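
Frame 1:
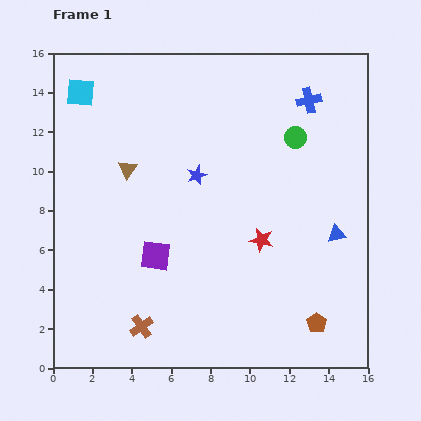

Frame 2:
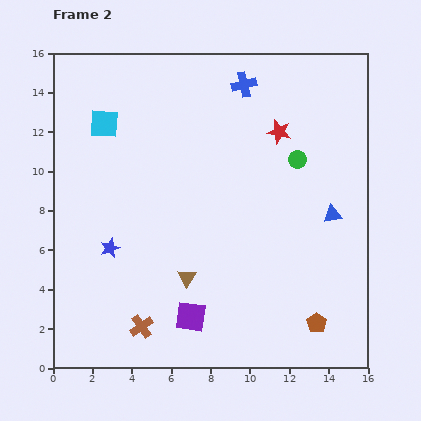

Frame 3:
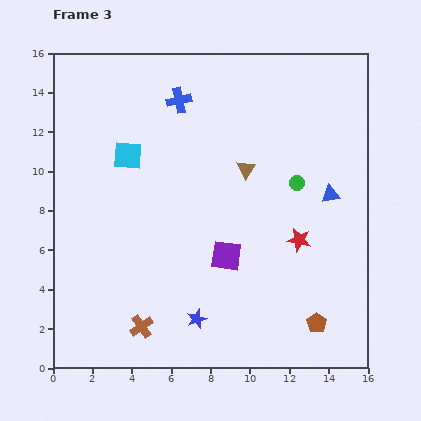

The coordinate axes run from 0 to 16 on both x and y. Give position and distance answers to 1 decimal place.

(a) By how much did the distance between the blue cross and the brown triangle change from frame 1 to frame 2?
+0.4

Distance in frame 1: 9.8. Distance in frame 2: 10.2.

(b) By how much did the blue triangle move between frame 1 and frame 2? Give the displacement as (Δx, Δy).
(-0.2, 1.0)

The blue triangle was at (14.4, 6.8) in frame 1 and (14.2, 7.8) in frame 2.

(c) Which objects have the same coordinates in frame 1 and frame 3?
the brown cross, the brown pentagon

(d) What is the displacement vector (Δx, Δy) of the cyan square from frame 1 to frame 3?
(2.4, -3.2)

The cyan square was at (1.4, 14.0) in frame 1 and (3.8, 10.8) in frame 3.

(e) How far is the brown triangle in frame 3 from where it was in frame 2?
6.3

The brown triangle moved from (6.8, 4.6) to (9.8, 10.1), a distance of √(3.0² + 5.5²) ≈ 6.3.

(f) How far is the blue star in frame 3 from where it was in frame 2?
5.7

The blue star moved from (2.9, 6.1) to (7.3, 2.5), a distance of √(4.4² + 3.6²) ≈ 5.7.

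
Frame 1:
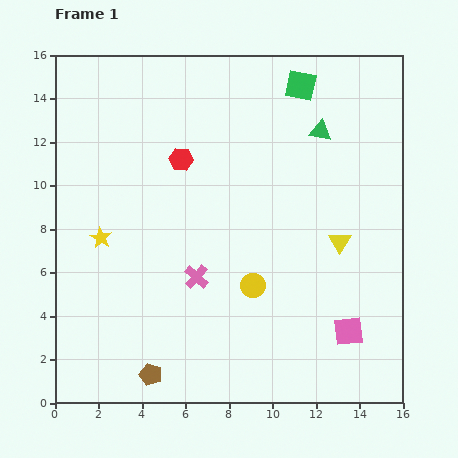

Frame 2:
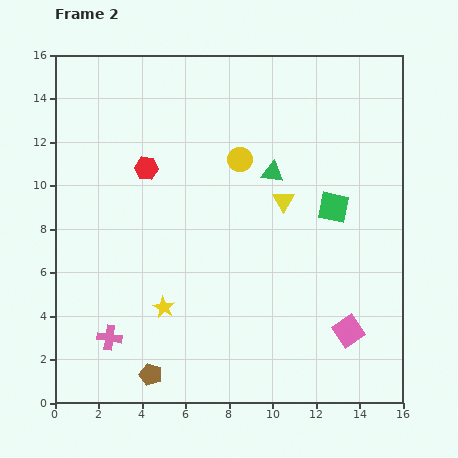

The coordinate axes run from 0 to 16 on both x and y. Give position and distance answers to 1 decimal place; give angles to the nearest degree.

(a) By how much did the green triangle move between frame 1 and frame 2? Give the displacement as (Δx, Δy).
(-2.2, -1.9)

The green triangle was at (12.2, 12.5) in frame 1 and (10.0, 10.6) in frame 2.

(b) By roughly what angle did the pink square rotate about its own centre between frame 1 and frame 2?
28° counter-clockwise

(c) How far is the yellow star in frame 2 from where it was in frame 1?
4.3

The yellow star moved from (2.1, 7.6) to (5.0, 4.4), a distance of √(2.9² + 3.2²) ≈ 4.3.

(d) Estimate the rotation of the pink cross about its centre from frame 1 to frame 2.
34° counter-clockwise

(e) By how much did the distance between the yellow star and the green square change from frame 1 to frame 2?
-2.5

Distance in frame 1: 11.6. Distance in frame 2: 9.1.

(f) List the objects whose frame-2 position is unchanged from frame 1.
the brown pentagon, the pink square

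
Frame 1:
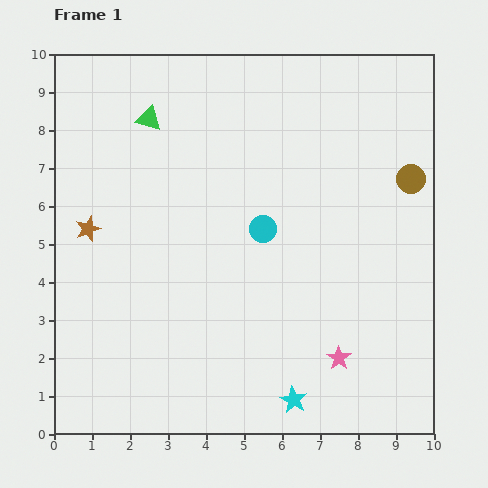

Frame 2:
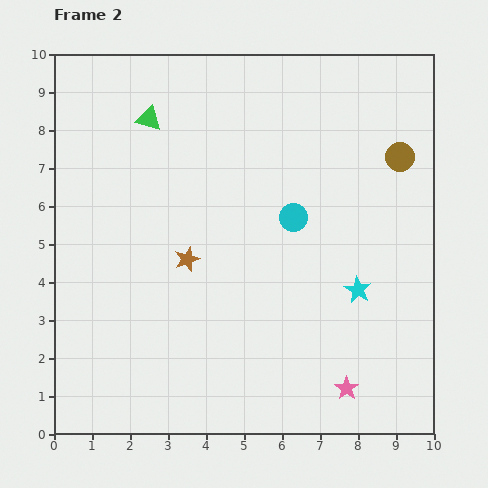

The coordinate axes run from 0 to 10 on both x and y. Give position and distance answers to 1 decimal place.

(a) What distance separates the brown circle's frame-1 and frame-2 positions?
0.7

The brown circle moved from (9.4, 6.7) to (9.1, 7.3), a distance of √(0.3² + 0.6²) ≈ 0.7.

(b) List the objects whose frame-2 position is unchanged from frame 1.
the green triangle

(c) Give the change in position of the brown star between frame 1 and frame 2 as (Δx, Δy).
(2.6, -0.8)

The brown star was at (0.9, 5.4) in frame 1 and (3.5, 4.6) in frame 2.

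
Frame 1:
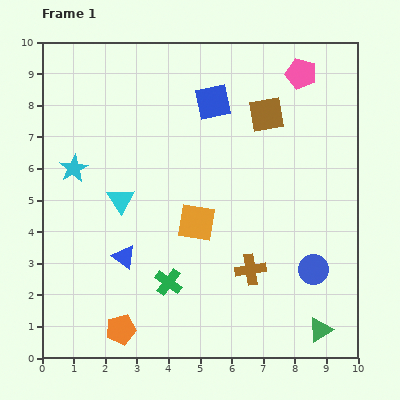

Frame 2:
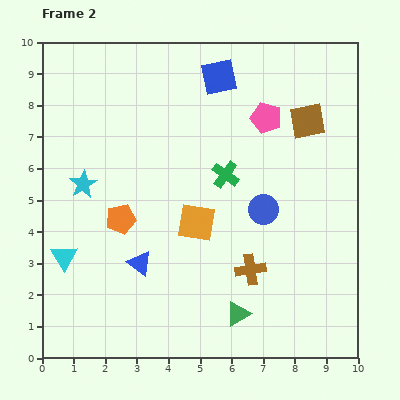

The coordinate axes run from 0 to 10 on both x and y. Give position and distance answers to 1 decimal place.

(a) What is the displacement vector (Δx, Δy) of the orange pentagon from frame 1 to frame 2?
(0.0, 3.5)

The orange pentagon was at (2.5, 0.9) in frame 1 and (2.5, 4.4) in frame 2.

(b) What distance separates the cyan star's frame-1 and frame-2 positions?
0.6

The cyan star moved from (1.0, 6.0) to (1.3, 5.5), a distance of √(0.3² + 0.5²) ≈ 0.6.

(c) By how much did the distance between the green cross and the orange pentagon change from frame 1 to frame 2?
+1.5

Distance in frame 1: 2.1. Distance in frame 2: 3.6.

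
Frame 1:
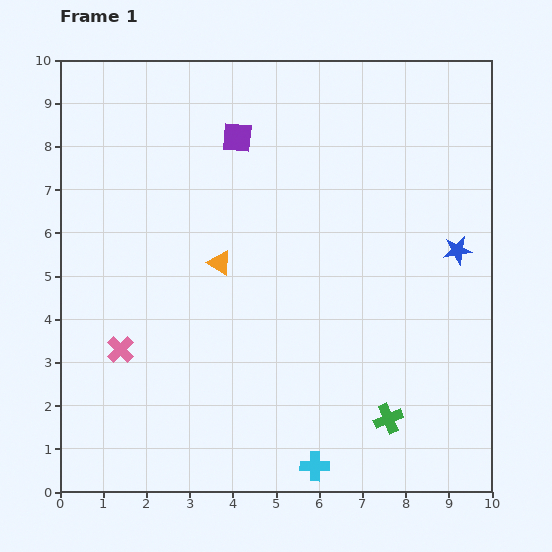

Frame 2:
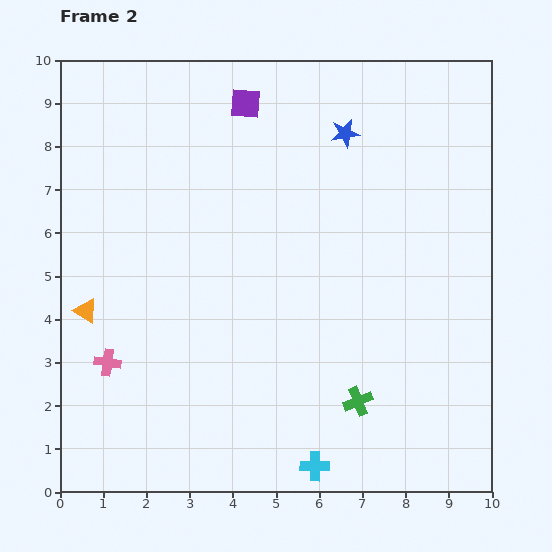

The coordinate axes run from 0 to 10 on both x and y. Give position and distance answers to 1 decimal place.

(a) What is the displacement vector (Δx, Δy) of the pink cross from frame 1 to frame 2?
(-0.3, -0.3)

The pink cross was at (1.4, 3.3) in frame 1 and (1.1, 3.0) in frame 2.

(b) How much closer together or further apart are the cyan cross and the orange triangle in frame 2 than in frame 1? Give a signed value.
+1.2

Distance in frame 1: 5.2. Distance in frame 2: 6.4.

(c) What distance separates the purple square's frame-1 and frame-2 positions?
0.8

The purple square moved from (4.1, 8.2) to (4.3, 9.0), a distance of √(0.2² + 0.8²) ≈ 0.8.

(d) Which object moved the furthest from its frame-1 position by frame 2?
the blue star

(moved 3.7; next 3.3)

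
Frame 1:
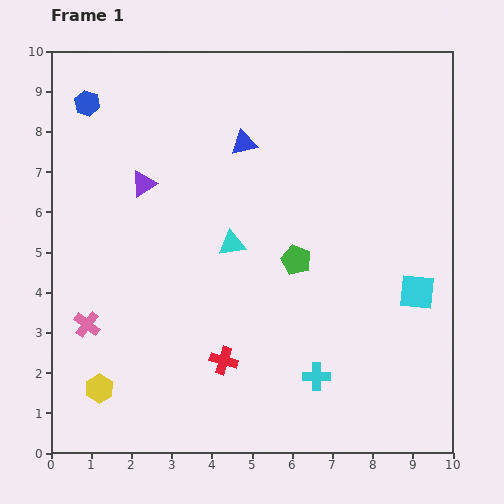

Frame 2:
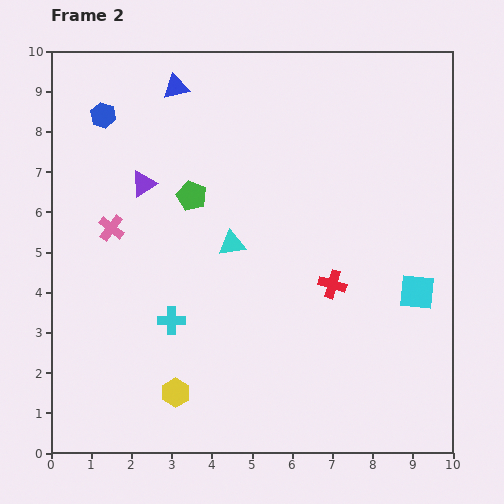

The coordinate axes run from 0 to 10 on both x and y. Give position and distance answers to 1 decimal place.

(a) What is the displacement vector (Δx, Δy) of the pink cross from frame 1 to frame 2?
(0.6, 2.4)

The pink cross was at (0.9, 3.2) in frame 1 and (1.5, 5.6) in frame 2.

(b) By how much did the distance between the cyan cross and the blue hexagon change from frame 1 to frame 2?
-3.5

Distance in frame 1: 8.9. Distance in frame 2: 5.4.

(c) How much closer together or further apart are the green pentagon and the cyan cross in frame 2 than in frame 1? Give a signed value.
+0.2

Distance in frame 1: 2.9. Distance in frame 2: 3.1.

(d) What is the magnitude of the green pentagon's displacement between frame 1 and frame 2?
3.1

The green pentagon moved from (6.1, 4.8) to (3.5, 6.4), a distance of √(2.6² + 1.6²) ≈ 3.1.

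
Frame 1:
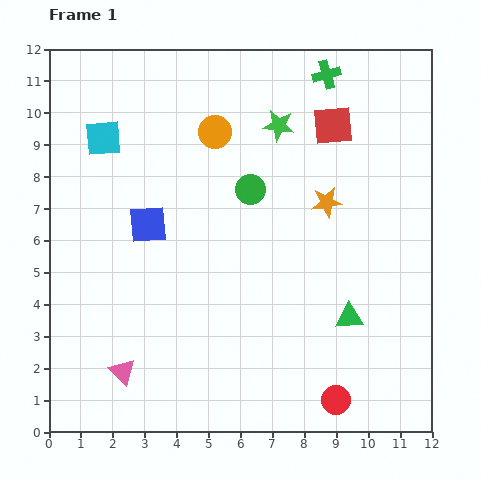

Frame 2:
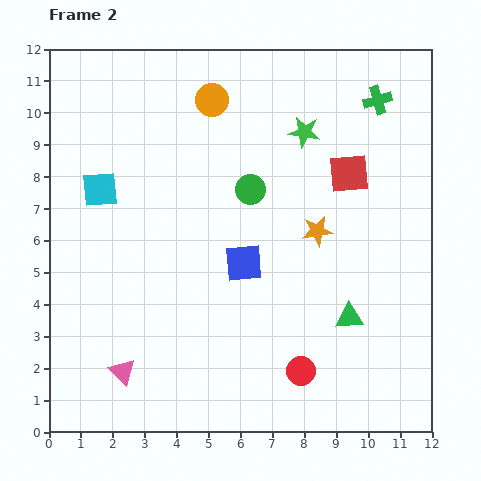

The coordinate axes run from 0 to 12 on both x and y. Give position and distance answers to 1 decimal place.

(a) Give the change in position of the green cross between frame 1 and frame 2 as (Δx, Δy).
(1.6, -0.8)

The green cross was at (8.7, 11.2) in frame 1 and (10.3, 10.4) in frame 2.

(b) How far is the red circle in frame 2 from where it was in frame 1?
1.4

The red circle moved from (9.0, 1.0) to (7.9, 1.9), a distance of √(1.1² + 0.9²) ≈ 1.4.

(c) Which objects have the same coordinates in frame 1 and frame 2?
the green triangle, the green circle, the pink triangle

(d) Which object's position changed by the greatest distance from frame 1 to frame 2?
the blue square

(moved 3.2; next 1.8)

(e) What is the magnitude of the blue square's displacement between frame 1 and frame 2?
3.2

The blue square moved from (3.1, 6.5) to (6.1, 5.3), a distance of √(3.0² + 1.2²) ≈ 3.2.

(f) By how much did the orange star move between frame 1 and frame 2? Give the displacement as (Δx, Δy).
(-0.3, -0.9)

The orange star was at (8.7, 7.2) in frame 1 and (8.4, 6.3) in frame 2.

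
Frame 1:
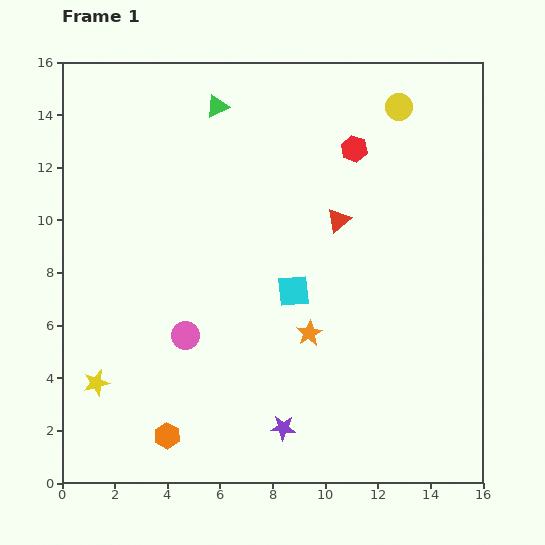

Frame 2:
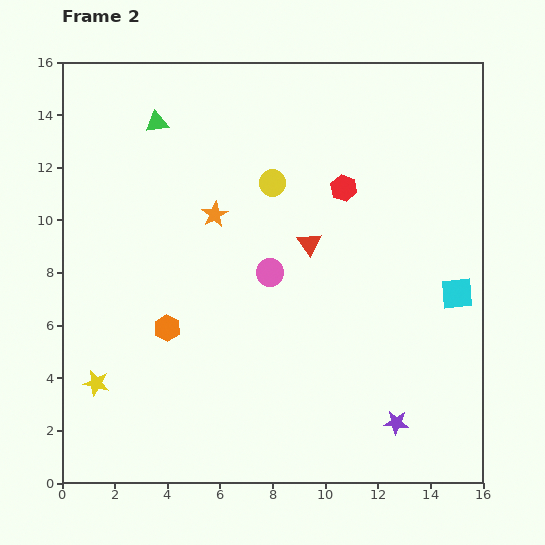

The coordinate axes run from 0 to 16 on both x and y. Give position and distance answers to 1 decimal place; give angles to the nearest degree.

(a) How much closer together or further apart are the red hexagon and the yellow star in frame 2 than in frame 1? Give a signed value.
-1.2

Distance in frame 1: 13.2. Distance in frame 2: 12.0.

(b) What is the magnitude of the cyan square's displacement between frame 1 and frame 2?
6.2

The cyan square moved from (8.8, 7.3) to (15.0, 7.2), a distance of √(6.2² + 0.1²) ≈ 6.2.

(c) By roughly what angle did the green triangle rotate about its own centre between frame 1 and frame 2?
18° clockwise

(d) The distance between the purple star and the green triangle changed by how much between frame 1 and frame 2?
+2.1

Distance in frame 1: 12.5. Distance in frame 2: 14.6.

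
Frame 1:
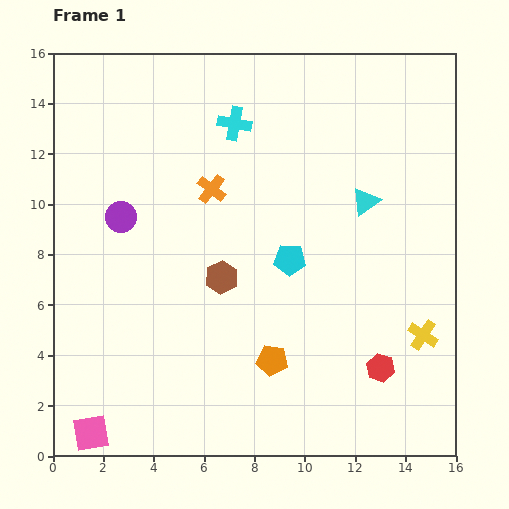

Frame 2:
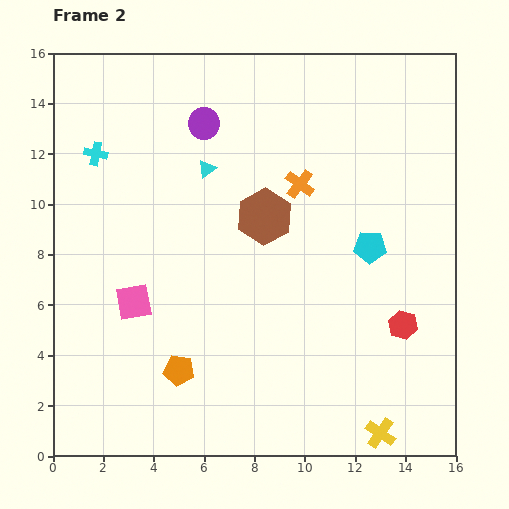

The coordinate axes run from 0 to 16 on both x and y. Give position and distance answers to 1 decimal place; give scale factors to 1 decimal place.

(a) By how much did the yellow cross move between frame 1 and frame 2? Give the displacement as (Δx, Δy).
(-1.7, -3.9)

The yellow cross was at (14.7, 4.8) in frame 1 and (13.0, 0.9) in frame 2.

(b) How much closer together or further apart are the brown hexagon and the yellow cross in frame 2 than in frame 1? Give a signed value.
+1.5

Distance in frame 1: 8.3. Distance in frame 2: 9.8.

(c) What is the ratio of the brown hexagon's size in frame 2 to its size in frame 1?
1.7×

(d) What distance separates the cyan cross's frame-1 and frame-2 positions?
5.6

The cyan cross moved from (7.2, 13.2) to (1.7, 12.0), a distance of √(5.5² + 1.2²) ≈ 5.6.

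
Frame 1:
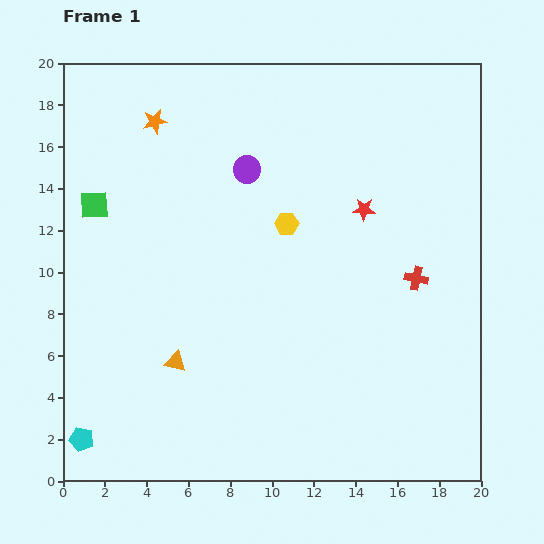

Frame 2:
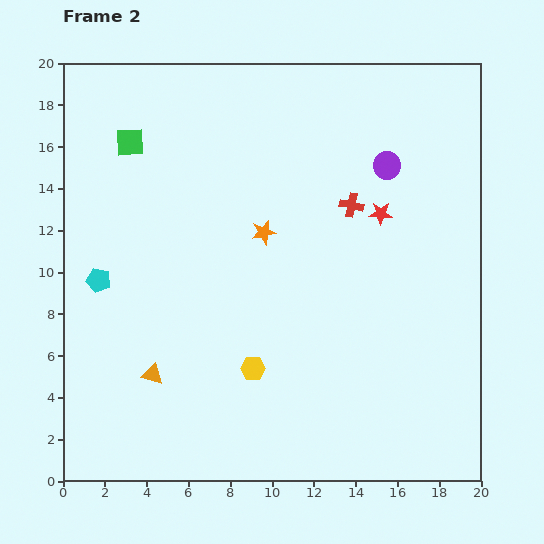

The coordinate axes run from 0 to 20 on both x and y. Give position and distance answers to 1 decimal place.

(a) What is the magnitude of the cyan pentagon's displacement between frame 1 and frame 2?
7.6

The cyan pentagon moved from (0.9, 2.0) to (1.7, 9.6), a distance of √(0.8² + 7.6²) ≈ 7.6.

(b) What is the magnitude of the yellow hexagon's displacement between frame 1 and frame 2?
7.1

The yellow hexagon moved from (10.7, 12.3) to (9.1, 5.4), a distance of √(1.6² + 6.9²) ≈ 7.1.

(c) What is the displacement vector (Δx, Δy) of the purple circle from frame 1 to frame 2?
(6.7, 0.2)

The purple circle was at (8.8, 14.9) in frame 1 and (15.5, 15.1) in frame 2.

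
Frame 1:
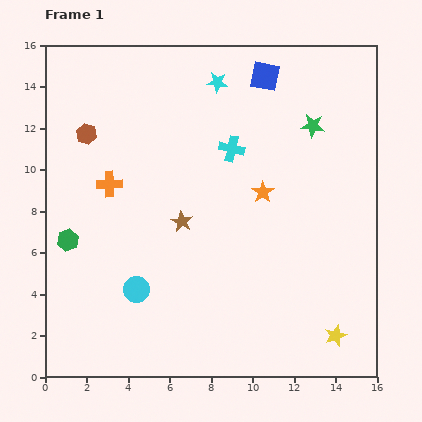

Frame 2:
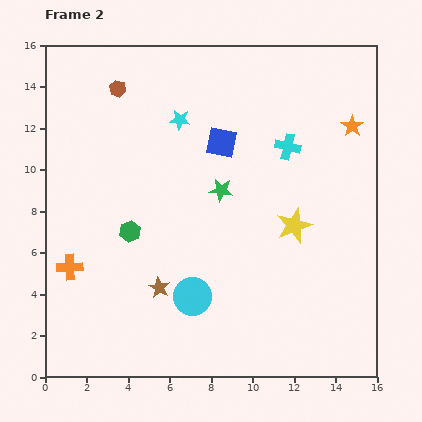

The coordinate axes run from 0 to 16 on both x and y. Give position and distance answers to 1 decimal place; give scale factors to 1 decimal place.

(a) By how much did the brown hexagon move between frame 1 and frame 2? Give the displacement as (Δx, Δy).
(1.5, 2.2)

The brown hexagon was at (2.0, 11.7) in frame 1 and (3.5, 13.9) in frame 2.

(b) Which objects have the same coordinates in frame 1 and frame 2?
none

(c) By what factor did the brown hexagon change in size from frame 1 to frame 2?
0.8×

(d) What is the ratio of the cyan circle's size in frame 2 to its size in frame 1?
1.4×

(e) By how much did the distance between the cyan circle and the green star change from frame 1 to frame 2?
-6.3

Distance in frame 1: 11.6. Distance in frame 2: 5.3.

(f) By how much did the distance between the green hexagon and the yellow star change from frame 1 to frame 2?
-5.8

Distance in frame 1: 13.7. Distance in frame 2: 7.9.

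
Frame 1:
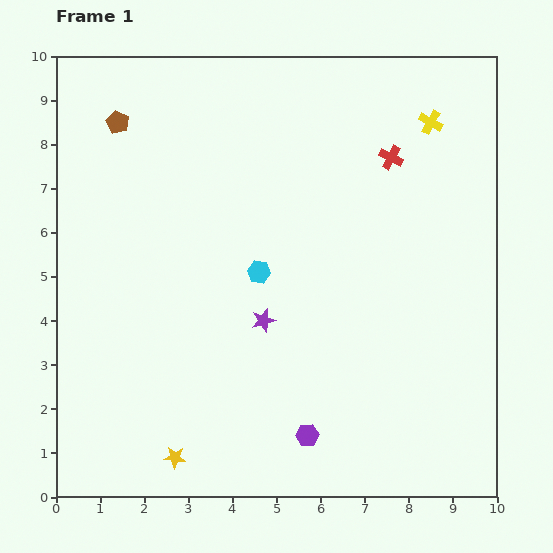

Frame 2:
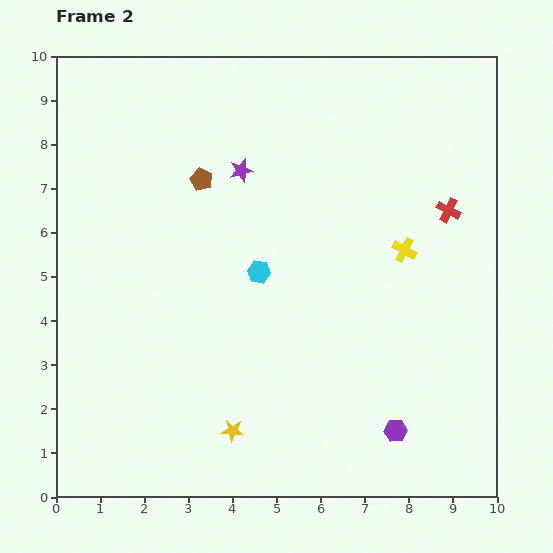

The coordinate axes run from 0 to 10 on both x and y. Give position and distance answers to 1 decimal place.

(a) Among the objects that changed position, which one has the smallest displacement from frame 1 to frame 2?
the yellow star

(moved 1.4)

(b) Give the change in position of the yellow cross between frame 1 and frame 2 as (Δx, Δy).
(-0.6, -2.9)

The yellow cross was at (8.5, 8.5) in frame 1 and (7.9, 5.6) in frame 2.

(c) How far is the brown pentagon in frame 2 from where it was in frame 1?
2.3

The brown pentagon moved from (1.4, 8.5) to (3.3, 7.2), a distance of √(1.9² + 1.3²) ≈ 2.3.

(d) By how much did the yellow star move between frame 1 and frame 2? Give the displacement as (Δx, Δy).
(1.3, 0.6)

The yellow star was at (2.7, 0.9) in frame 1 and (4.0, 1.5) in frame 2.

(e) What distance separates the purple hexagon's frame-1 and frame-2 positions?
2.0

The purple hexagon moved from (5.7, 1.4) to (7.7, 1.5), a distance of √(2.0² + 0.1²) ≈ 2.0.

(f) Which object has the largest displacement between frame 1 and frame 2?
the purple star

(moved 3.4; next 3.0)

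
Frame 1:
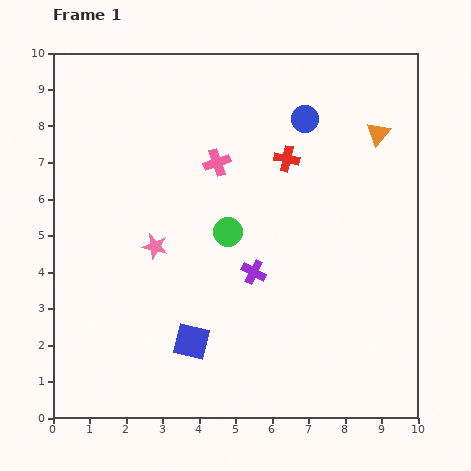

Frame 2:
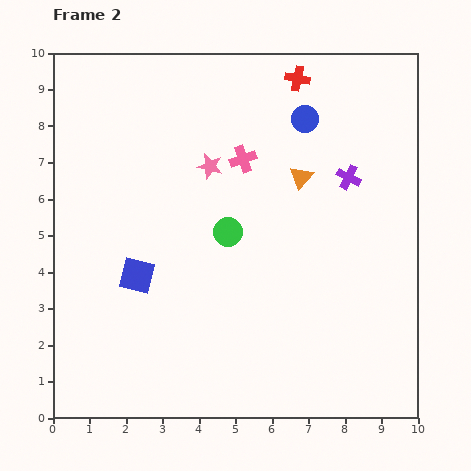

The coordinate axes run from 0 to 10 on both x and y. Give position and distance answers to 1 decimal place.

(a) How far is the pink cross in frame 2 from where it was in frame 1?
0.7

The pink cross moved from (4.5, 7.0) to (5.2, 7.1), a distance of √(0.7² + 0.1²) ≈ 0.7.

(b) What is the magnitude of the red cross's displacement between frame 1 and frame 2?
2.2

The red cross moved from (6.4, 7.1) to (6.7, 9.3), a distance of √(0.3² + 2.2²) ≈ 2.2.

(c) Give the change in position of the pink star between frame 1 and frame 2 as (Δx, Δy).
(1.5, 2.2)

The pink star was at (2.8, 4.7) in frame 1 and (4.3, 6.9) in frame 2.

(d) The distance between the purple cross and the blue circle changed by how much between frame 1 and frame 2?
-2.4

Distance in frame 1: 4.4. Distance in frame 2: 2.0.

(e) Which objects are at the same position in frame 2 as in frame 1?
the blue circle, the green circle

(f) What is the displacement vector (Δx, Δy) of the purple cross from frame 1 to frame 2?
(2.6, 2.6)

The purple cross was at (5.5, 4.0) in frame 1 and (8.1, 6.6) in frame 2.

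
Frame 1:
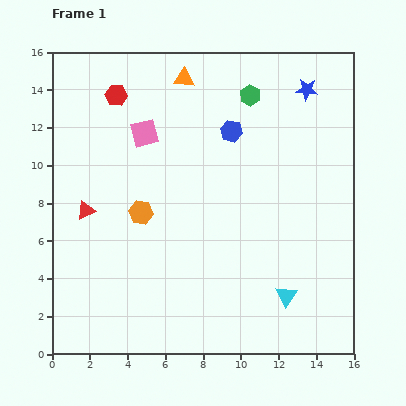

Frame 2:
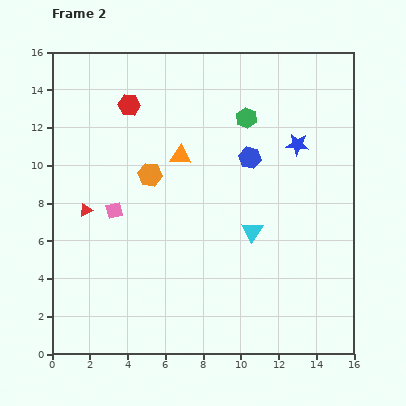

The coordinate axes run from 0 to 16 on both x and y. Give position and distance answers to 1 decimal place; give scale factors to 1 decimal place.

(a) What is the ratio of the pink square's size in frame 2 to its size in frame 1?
0.6×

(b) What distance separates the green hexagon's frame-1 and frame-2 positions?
1.2

The green hexagon moved from (10.5, 13.7) to (10.3, 12.5), a distance of √(0.2² + 1.2²) ≈ 1.2.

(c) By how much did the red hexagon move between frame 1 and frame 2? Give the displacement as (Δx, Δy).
(0.7, -0.5)

The red hexagon was at (3.4, 13.7) in frame 1 and (4.1, 13.2) in frame 2.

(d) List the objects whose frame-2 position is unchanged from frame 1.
the red triangle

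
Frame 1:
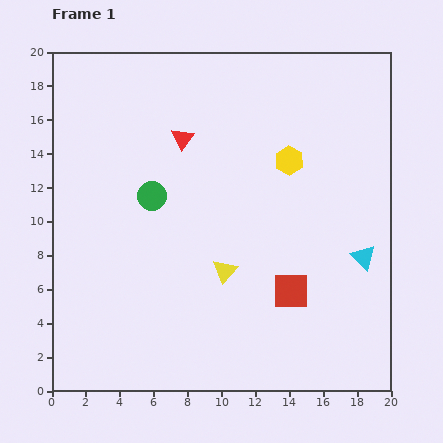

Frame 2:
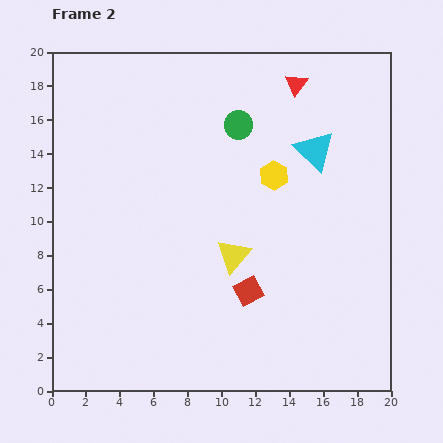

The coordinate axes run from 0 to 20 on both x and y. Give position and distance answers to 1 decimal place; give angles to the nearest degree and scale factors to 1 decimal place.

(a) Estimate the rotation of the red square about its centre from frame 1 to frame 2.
29° counter-clockwise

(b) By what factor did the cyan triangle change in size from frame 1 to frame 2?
1.6×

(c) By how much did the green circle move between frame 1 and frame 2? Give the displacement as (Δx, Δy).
(5.1, 4.2)

The green circle was at (5.9, 11.5) in frame 1 and (11.0, 15.7) in frame 2.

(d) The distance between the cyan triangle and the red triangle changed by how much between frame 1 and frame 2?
-8.7

Distance in frame 1: 12.8. Distance in frame 2: 4.1.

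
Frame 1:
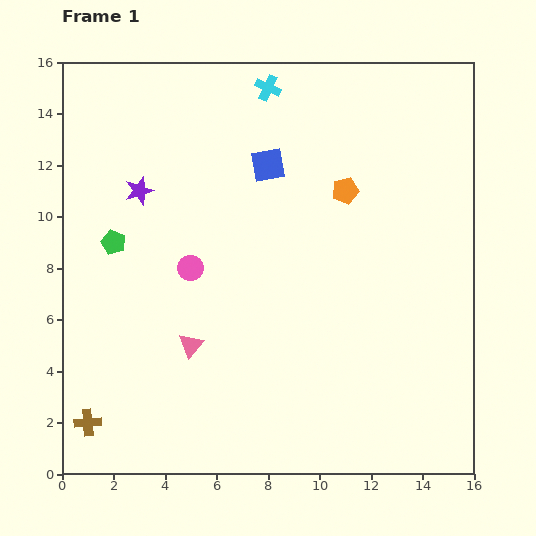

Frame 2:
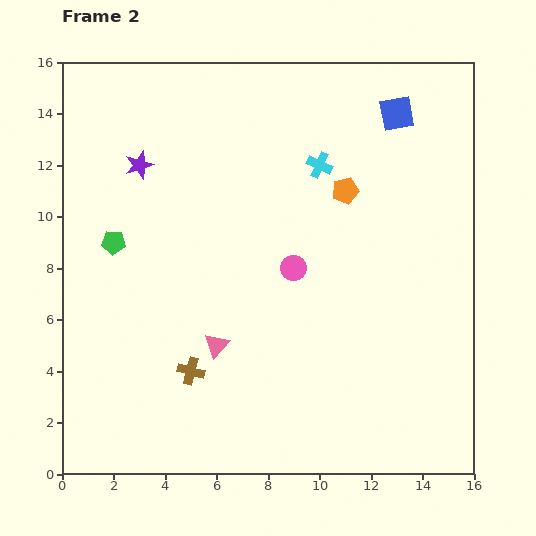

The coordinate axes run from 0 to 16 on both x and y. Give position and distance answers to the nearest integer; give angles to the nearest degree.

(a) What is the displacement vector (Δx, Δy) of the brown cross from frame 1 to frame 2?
(4, 2)

The brown cross was at (1, 2) in frame 1 and (5, 4) in frame 2.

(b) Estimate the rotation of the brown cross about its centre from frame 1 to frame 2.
20° clockwise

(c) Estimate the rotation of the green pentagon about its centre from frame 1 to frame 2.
20° counter-clockwise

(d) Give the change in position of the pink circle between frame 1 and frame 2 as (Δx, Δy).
(4, 0)

The pink circle was at (5, 8) in frame 1 and (9, 8) in frame 2.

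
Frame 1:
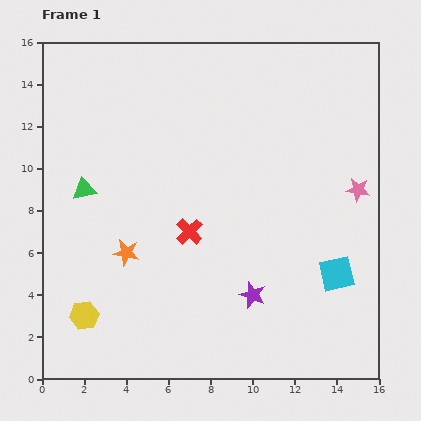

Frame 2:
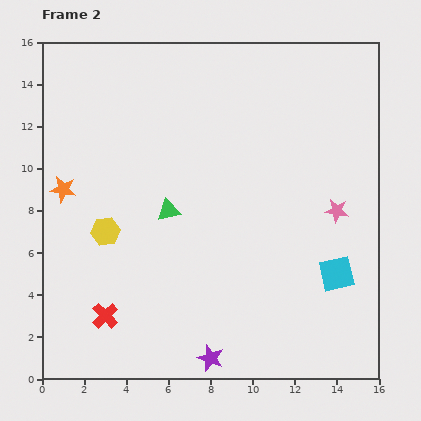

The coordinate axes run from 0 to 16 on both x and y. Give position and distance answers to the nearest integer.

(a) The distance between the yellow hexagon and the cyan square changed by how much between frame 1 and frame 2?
-1

Distance in frame 1: 12. Distance in frame 2: 11.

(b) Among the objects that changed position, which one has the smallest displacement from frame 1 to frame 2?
the pink star

(moved 1)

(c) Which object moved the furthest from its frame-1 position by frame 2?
the red cross

(moved 6; next 4)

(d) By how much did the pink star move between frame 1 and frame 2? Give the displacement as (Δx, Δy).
(-1, -1)

The pink star was at (15, 9) in frame 1 and (14, 8) in frame 2.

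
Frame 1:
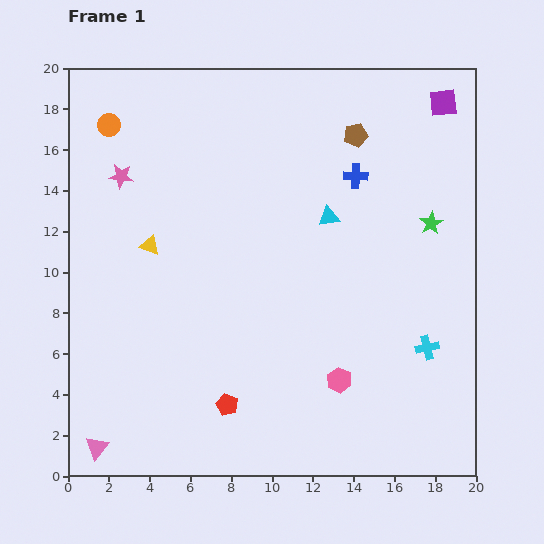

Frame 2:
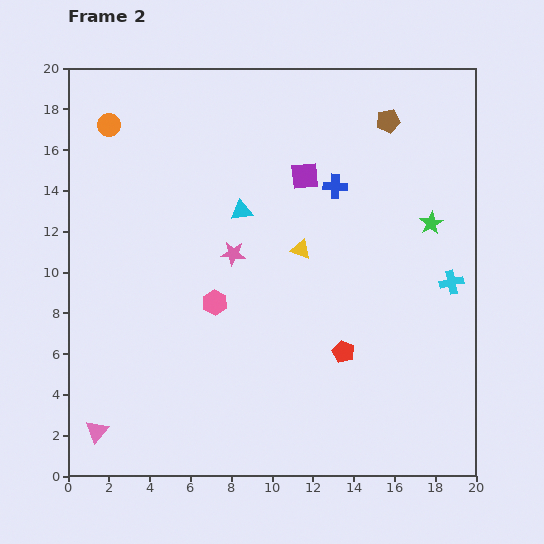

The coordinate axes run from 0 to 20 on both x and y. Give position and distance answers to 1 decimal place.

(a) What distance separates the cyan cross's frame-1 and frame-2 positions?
3.4

The cyan cross moved from (17.6, 6.3) to (18.8, 9.5), a distance of √(1.2² + 3.2²) ≈ 3.4.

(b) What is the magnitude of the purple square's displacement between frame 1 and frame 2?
7.7

The purple square moved from (18.4, 18.3) to (11.6, 14.7), a distance of √(6.8² + 3.6²) ≈ 7.7.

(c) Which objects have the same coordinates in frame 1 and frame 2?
the green star, the orange circle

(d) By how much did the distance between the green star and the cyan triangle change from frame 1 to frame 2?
+4.3

Distance in frame 1: 5.0. Distance in frame 2: 9.3.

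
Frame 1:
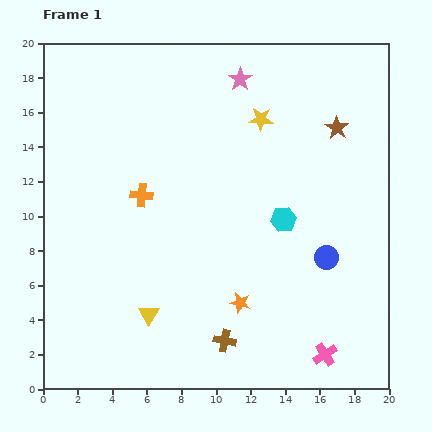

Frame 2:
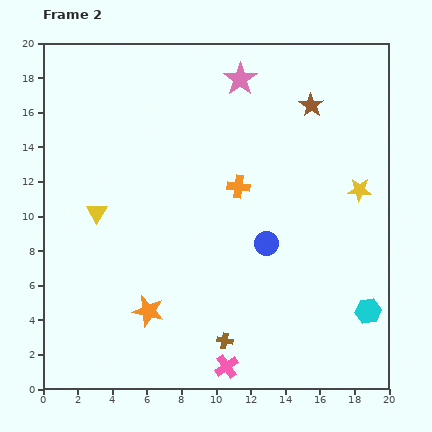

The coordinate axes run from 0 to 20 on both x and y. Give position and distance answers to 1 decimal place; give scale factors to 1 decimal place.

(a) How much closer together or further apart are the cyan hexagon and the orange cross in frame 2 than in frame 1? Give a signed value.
+2.1

Distance in frame 1: 8.3. Distance in frame 2: 10.4.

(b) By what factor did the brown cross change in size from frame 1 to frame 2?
0.7×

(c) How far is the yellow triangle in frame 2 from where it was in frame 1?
6.6

The yellow triangle moved from (6.1, 4.3) to (3.1, 10.2), a distance of √(3.0² + 5.9²) ≈ 6.6.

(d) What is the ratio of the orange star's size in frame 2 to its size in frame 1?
1.5×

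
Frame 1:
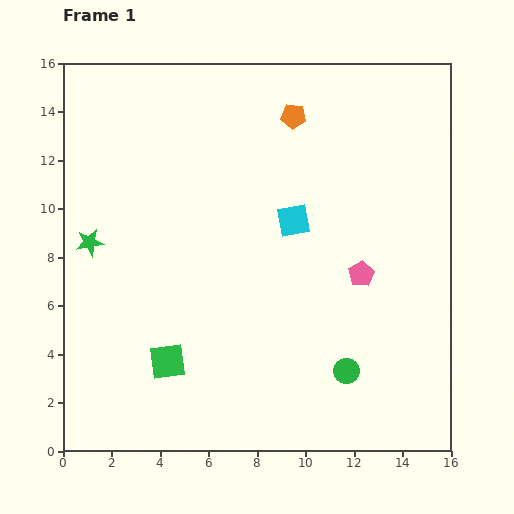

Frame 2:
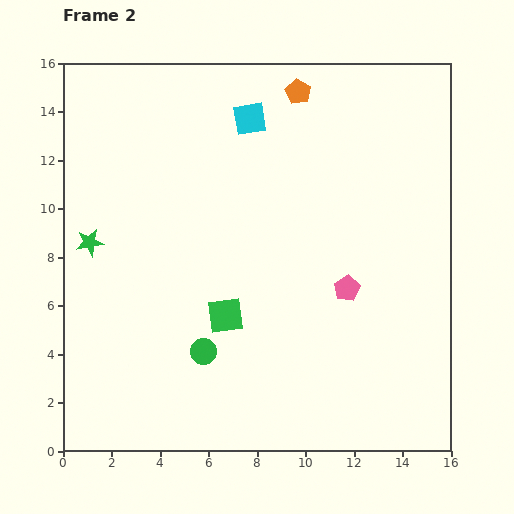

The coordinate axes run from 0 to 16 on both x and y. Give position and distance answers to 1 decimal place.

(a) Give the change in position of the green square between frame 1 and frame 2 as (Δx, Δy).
(2.4, 1.9)

The green square was at (4.3, 3.7) in frame 1 and (6.7, 5.6) in frame 2.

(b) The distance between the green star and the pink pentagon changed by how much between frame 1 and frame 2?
-0.5

Distance in frame 1: 11.3. Distance in frame 2: 10.8.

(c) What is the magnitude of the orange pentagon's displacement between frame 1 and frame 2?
1.0

The orange pentagon moved from (9.5, 13.8) to (9.7, 14.8), a distance of √(0.2² + 1.0²) ≈ 1.0.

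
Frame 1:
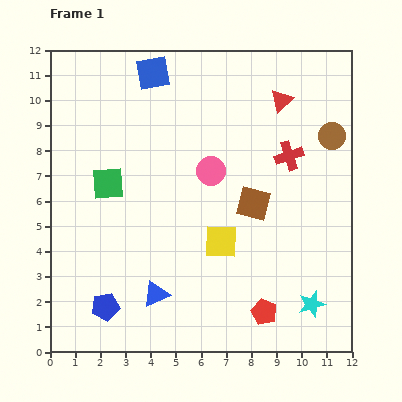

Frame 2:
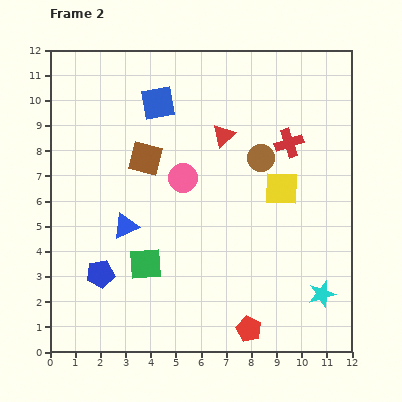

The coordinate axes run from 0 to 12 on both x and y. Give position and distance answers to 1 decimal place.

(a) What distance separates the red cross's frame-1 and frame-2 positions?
0.5

The red cross moved from (9.5, 7.8) to (9.5, 8.3), a distance of √(0.0² + 0.5²) ≈ 0.5.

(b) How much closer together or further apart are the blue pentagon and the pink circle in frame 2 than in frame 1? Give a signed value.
-1.8

Distance in frame 1: 6.8. Distance in frame 2: 5.0.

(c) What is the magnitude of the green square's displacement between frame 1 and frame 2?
3.5

The green square moved from (2.3, 6.7) to (3.8, 3.5), a distance of √(1.5² + 3.2²) ≈ 3.5.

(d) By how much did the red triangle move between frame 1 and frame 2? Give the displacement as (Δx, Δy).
(-2.3, -1.4)

The red triangle was at (9.2, 10.0) in frame 1 and (6.9, 8.6) in frame 2.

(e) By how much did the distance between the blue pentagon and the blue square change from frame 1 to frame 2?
-2.3

Distance in frame 1: 9.5. Distance in frame 2: 7.2.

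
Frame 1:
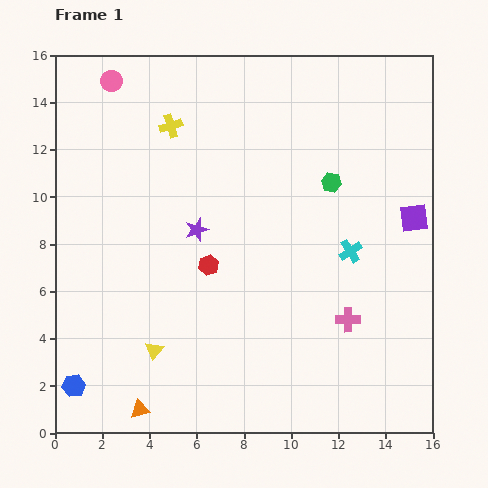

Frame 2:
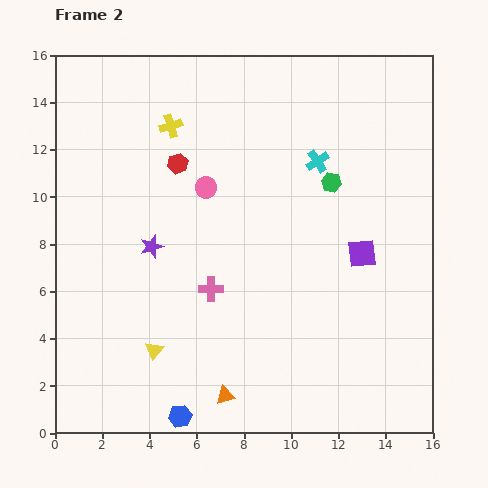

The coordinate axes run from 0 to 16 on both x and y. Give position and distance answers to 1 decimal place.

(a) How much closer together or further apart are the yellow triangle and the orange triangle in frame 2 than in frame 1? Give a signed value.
+1.0

Distance in frame 1: 2.6. Distance in frame 2: 3.6.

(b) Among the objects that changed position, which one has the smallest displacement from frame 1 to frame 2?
the purple star

(moved 2.0)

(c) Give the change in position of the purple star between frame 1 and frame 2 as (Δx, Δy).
(-1.9, -0.7)

The purple star was at (6.0, 8.6) in frame 1 and (4.1, 7.9) in frame 2.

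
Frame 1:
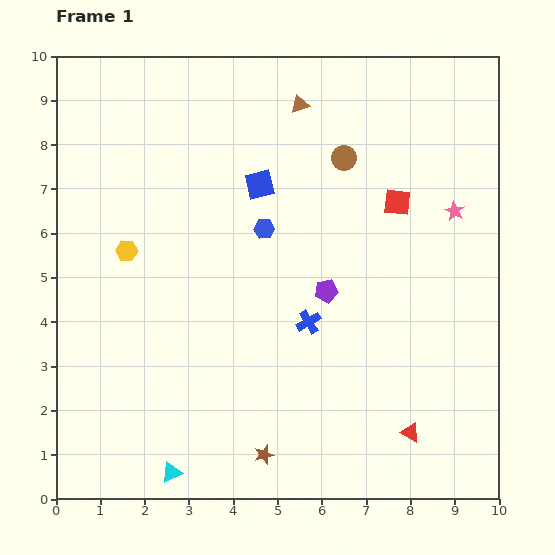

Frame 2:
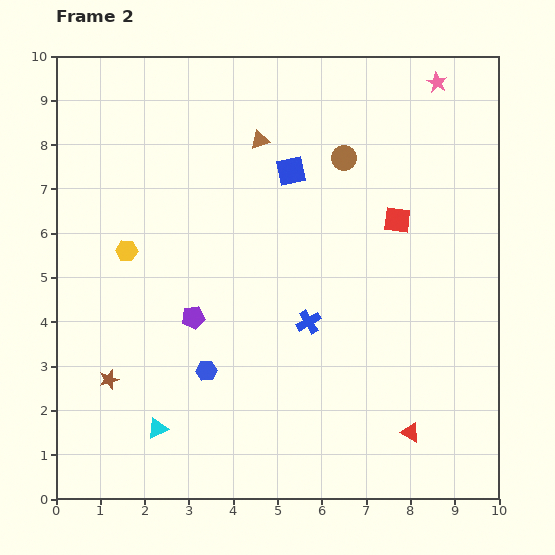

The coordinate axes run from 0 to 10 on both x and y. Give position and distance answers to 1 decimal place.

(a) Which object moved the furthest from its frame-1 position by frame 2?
the brown star

(moved 3.9; next 3.5)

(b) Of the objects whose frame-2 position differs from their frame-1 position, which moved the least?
the red square

(moved 0.4)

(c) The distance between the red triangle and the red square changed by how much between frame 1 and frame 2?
-0.4

Distance in frame 1: 5.2. Distance in frame 2: 4.8.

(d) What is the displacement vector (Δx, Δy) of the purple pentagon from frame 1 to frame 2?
(-3.0, -0.6)

The purple pentagon was at (6.1, 4.7) in frame 1 and (3.1, 4.1) in frame 2.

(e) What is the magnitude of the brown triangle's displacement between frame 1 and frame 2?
1.2

The brown triangle moved from (5.5, 8.9) to (4.6, 8.1), a distance of √(0.9² + 0.8²) ≈ 1.2.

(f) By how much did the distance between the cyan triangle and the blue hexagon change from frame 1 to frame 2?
-4.2

Distance in frame 1: 5.9. Distance in frame 2: 1.7.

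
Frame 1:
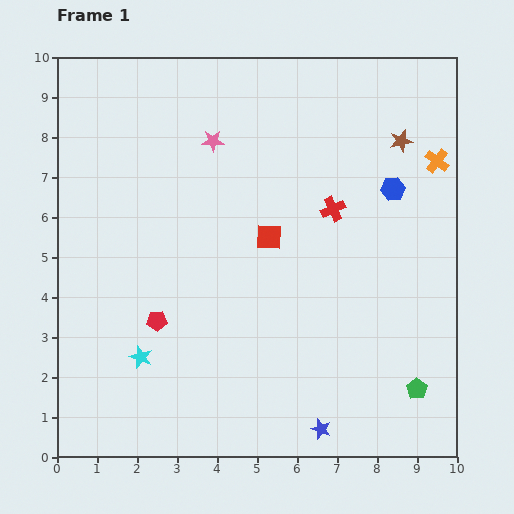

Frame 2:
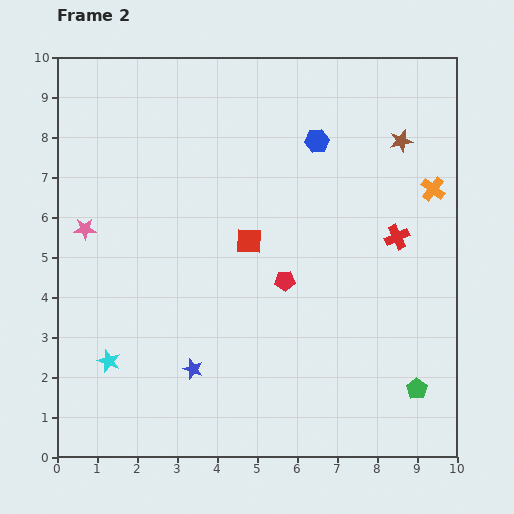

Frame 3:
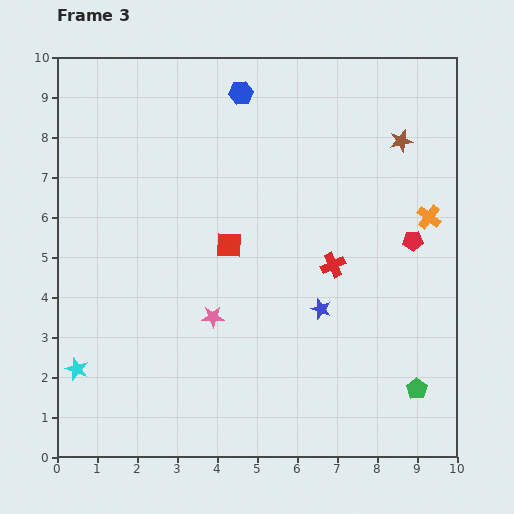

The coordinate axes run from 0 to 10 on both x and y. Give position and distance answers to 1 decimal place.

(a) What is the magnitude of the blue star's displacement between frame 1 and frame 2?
3.5

The blue star moved from (6.6, 0.7) to (3.4, 2.2), a distance of √(3.2² + 1.5²) ≈ 3.5.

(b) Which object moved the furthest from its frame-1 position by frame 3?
the red pentagon

(moved 6.7; next 4.5)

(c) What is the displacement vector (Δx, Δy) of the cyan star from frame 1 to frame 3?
(-1.6, -0.3)

The cyan star was at (2.1, 2.5) in frame 1 and (0.5, 2.2) in frame 3.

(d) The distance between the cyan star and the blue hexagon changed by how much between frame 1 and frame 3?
+0.4

Distance in frame 1: 7.6. Distance in frame 3: 8.0.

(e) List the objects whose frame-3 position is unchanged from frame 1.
the green pentagon, the brown star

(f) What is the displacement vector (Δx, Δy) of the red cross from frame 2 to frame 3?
(-1.6, -0.7)

The red cross was at (8.5, 5.5) in frame 2 and (6.9, 4.8) in frame 3.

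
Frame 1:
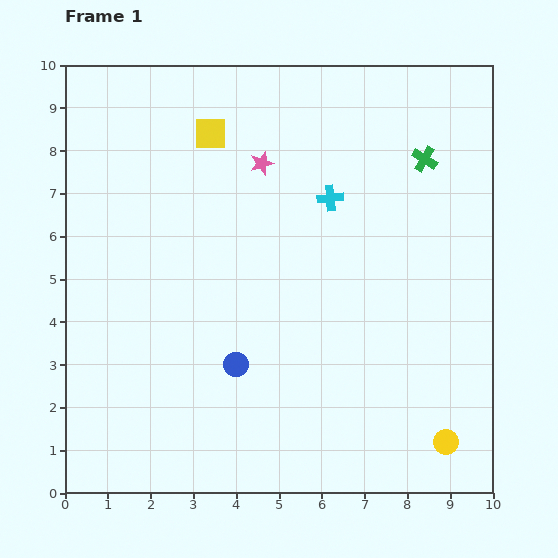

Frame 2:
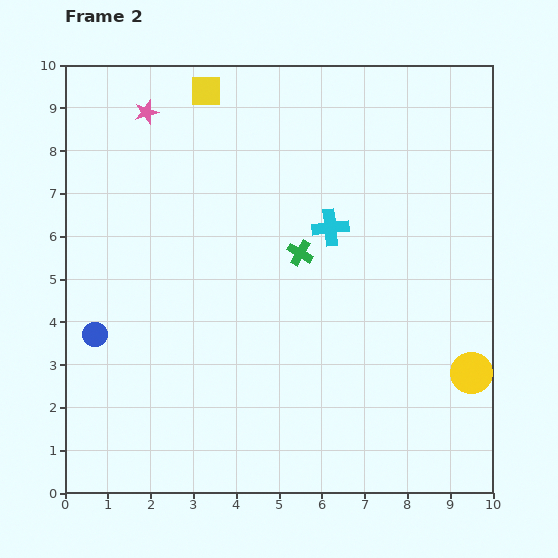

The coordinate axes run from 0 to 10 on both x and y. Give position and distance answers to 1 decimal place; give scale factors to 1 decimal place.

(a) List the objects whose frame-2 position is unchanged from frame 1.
none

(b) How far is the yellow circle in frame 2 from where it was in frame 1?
1.7

The yellow circle moved from (8.9, 1.2) to (9.5, 2.8), a distance of √(0.6² + 1.6²) ≈ 1.7.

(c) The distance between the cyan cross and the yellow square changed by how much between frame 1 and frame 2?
+1.1

Distance in frame 1: 3.2. Distance in frame 2: 4.3.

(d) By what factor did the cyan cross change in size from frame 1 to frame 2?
1.4×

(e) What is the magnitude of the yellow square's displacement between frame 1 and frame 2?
1.0

The yellow square moved from (3.4, 8.4) to (3.3, 9.4), a distance of √(0.1² + 1.0²) ≈ 1.0.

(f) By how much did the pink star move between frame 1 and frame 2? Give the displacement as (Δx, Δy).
(-2.7, 1.2)

The pink star was at (4.6, 7.7) in frame 1 and (1.9, 8.9) in frame 2.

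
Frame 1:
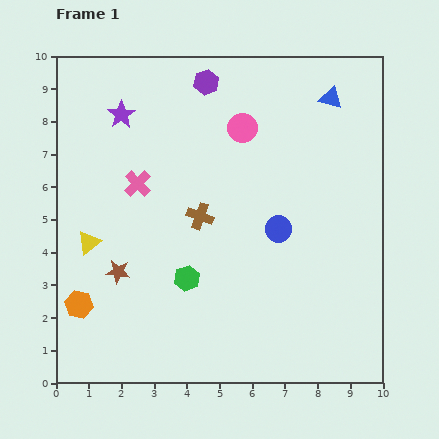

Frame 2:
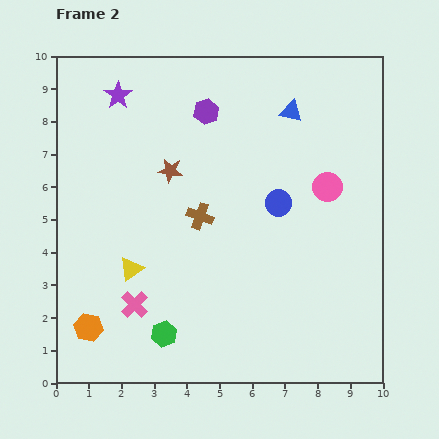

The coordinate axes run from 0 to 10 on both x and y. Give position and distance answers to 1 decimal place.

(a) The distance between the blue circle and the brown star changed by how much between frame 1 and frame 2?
-1.7

Distance in frame 1: 5.1. Distance in frame 2: 3.4.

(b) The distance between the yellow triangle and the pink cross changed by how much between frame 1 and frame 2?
-1.2

Distance in frame 1: 2.3. Distance in frame 2: 1.1.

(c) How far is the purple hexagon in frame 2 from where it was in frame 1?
0.9

The purple hexagon moved from (4.6, 9.2) to (4.6, 8.3), a distance of √(0.0² + 0.9²) ≈ 0.9.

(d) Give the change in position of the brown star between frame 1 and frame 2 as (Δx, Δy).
(1.6, 3.1)

The brown star was at (1.9, 3.4) in frame 1 and (3.5, 6.5) in frame 2.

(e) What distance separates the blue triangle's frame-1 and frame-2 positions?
1.3

The blue triangle moved from (8.4, 8.7) to (7.2, 8.3), a distance of √(1.2² + 0.4²) ≈ 1.3.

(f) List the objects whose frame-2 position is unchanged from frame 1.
the brown cross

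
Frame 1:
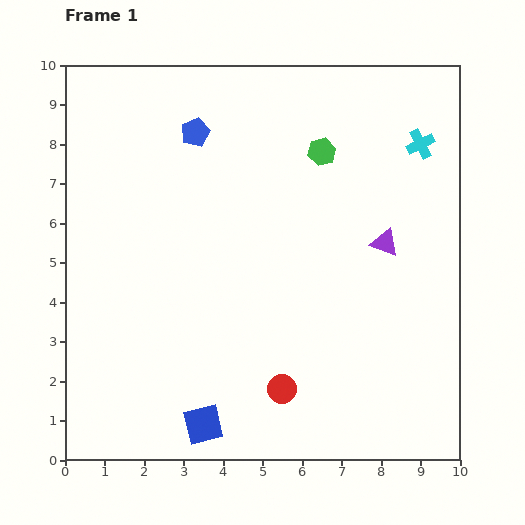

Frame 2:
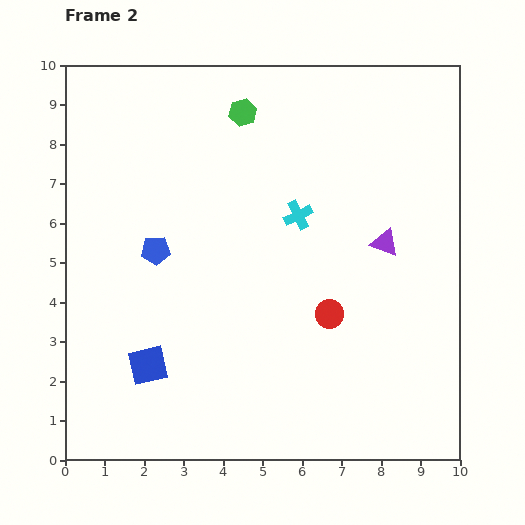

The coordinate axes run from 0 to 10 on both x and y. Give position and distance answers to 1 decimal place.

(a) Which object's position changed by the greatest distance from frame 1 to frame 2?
the cyan cross

(moved 3.6; next 3.2)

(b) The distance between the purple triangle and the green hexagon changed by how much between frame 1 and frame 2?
+2.1

Distance in frame 1: 2.8. Distance in frame 2: 4.9.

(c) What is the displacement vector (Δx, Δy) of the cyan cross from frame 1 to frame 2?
(-3.1, -1.8)

The cyan cross was at (9.0, 8.0) in frame 1 and (5.9, 6.2) in frame 2.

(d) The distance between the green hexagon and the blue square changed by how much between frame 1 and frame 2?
-0.7

Distance in frame 1: 7.5. Distance in frame 2: 6.8.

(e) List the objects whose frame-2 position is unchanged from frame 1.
the purple triangle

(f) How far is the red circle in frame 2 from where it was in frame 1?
2.2

The red circle moved from (5.5, 1.8) to (6.7, 3.7), a distance of √(1.2² + 1.9²) ≈ 2.2.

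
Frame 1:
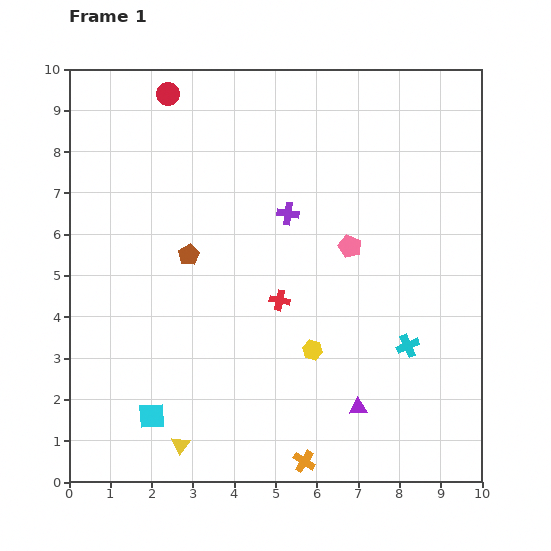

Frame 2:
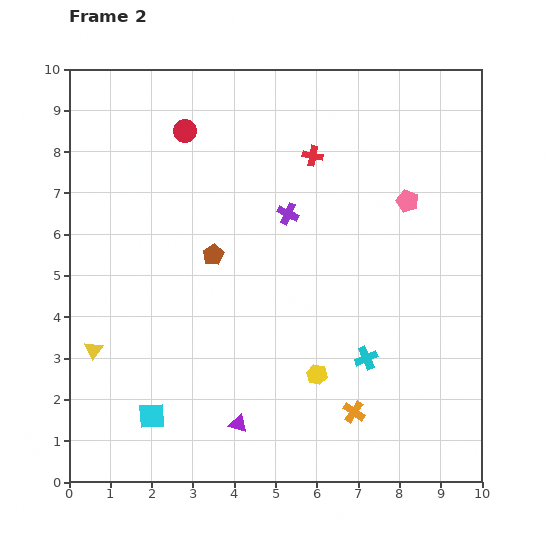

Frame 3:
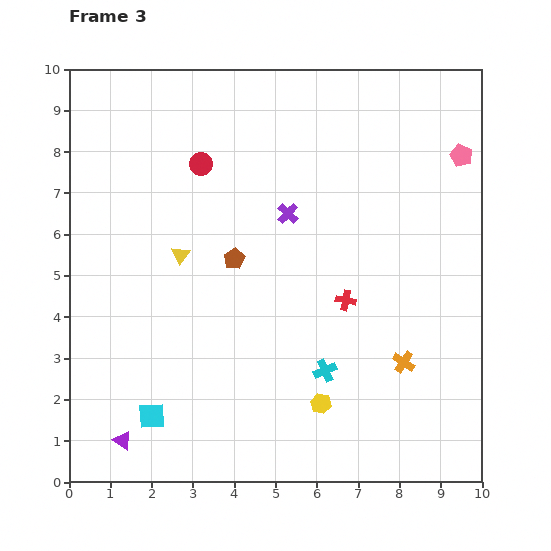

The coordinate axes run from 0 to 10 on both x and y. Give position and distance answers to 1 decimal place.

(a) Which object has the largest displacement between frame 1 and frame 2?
the red cross

(moved 3.6; next 3.1)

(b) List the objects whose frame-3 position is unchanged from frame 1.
the cyan square, the purple cross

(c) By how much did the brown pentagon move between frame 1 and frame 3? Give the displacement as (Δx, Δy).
(1.1, -0.1)

The brown pentagon was at (2.9, 5.5) in frame 1 and (4.0, 5.4) in frame 3.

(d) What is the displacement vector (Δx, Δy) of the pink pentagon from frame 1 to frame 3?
(2.7, 2.2)

The pink pentagon was at (6.8, 5.7) in frame 1 and (9.5, 7.9) in frame 3.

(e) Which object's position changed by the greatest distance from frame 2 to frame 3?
the red cross

(moved 3.6; next 3.1)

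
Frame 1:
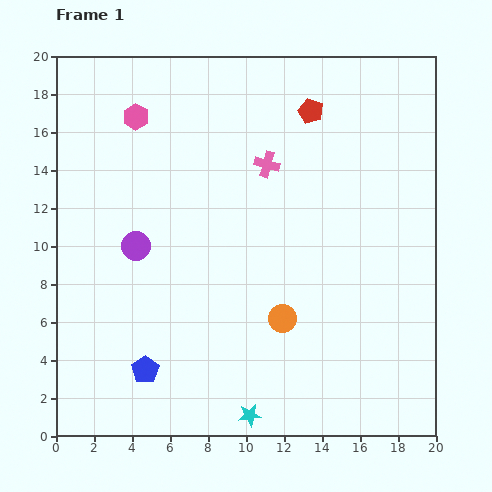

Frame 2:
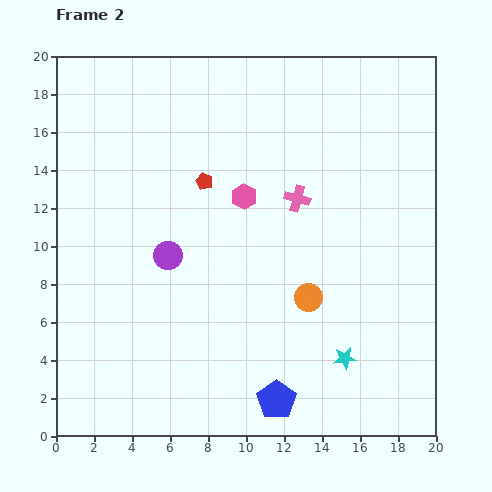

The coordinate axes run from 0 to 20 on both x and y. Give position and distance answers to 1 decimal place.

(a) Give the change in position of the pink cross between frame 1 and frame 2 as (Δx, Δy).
(1.6, -1.8)

The pink cross was at (11.1, 14.3) in frame 1 and (12.7, 12.5) in frame 2.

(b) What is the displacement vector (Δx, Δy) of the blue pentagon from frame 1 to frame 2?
(6.9, -1.6)

The blue pentagon was at (4.7, 3.5) in frame 1 and (11.6, 1.9) in frame 2.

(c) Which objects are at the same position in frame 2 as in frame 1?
none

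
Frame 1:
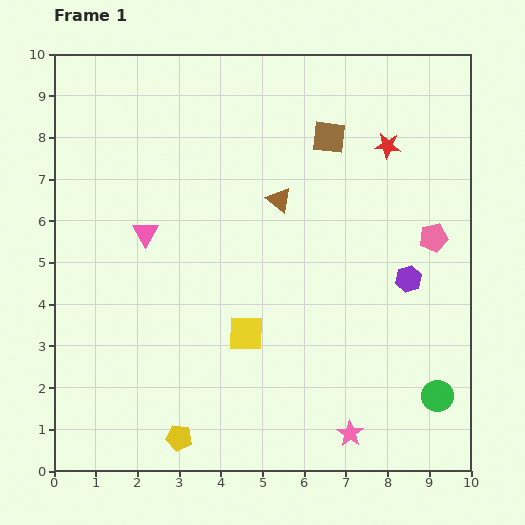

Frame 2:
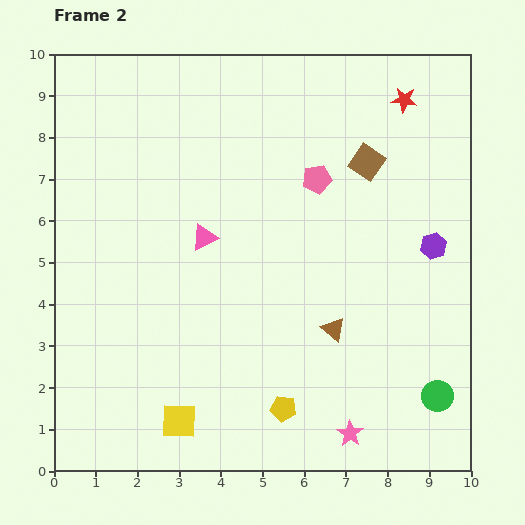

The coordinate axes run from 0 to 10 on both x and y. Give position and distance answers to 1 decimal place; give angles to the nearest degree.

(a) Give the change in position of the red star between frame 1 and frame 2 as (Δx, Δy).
(0.4, 1.1)

The red star was at (8.0, 7.8) in frame 1 and (8.4, 8.9) in frame 2.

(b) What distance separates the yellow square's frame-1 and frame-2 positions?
2.6

The yellow square moved from (4.6, 3.3) to (3.0, 1.2), a distance of √(1.6² + 2.1²) ≈ 2.6.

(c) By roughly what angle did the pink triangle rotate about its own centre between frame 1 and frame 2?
34° clockwise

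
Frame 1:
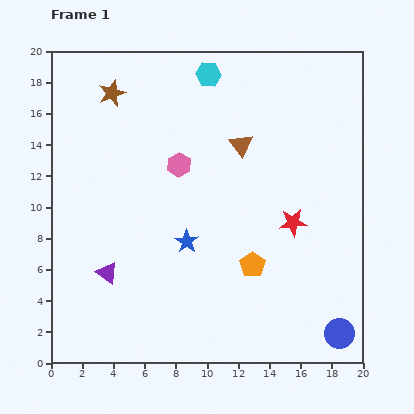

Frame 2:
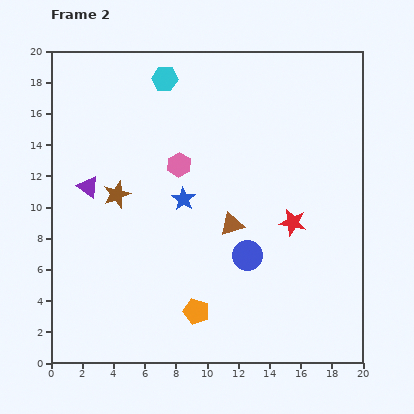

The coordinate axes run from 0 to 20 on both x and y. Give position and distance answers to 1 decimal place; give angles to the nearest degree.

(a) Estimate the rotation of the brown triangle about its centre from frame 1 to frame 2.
49° clockwise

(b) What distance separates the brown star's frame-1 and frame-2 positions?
6.5

The brown star moved from (3.9, 17.3) to (4.2, 10.8), a distance of √(0.3² + 6.5²) ≈ 6.5.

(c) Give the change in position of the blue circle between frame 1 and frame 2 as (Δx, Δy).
(-5.9, 5.0)

The blue circle was at (18.5, 1.9) in frame 1 and (12.6, 6.9) in frame 2.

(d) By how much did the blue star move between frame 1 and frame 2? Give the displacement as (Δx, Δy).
(-0.2, 2.7)

The blue star was at (8.7, 7.8) in frame 1 and (8.5, 10.5) in frame 2.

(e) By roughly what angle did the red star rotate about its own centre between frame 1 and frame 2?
18° clockwise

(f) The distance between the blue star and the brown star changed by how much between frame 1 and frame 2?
-6.3

Distance in frame 1: 10.6. Distance in frame 2: 4.3.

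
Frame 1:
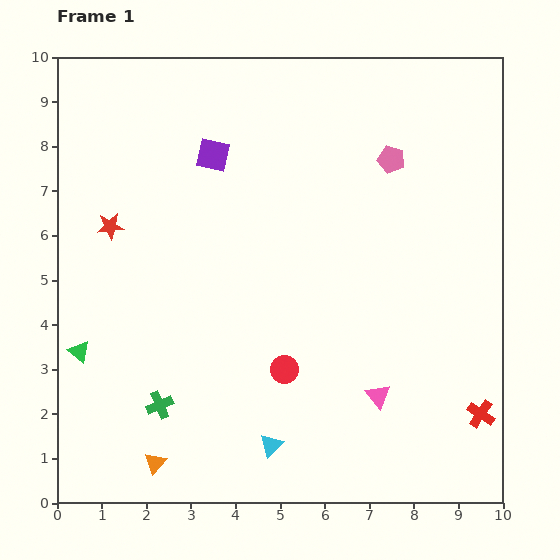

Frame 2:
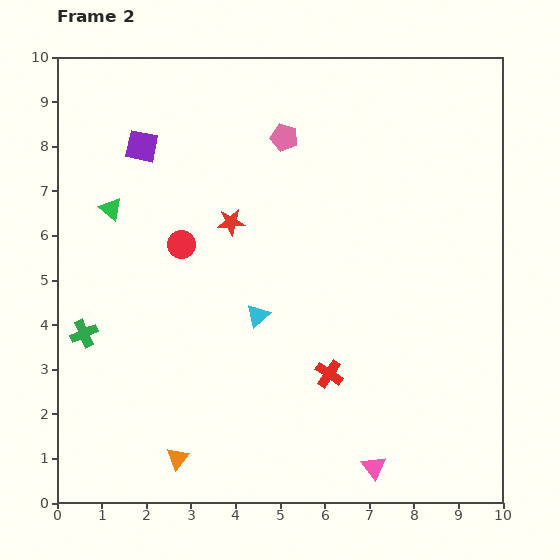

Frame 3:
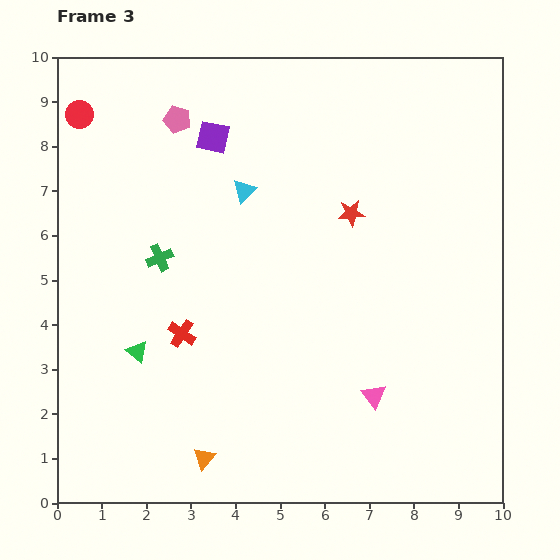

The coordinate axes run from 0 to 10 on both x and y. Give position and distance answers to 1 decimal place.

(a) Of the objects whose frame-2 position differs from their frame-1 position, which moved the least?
the orange triangle

(moved 0.5)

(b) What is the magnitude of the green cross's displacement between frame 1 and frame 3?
3.3

The green cross moved from (2.3, 2.2) to (2.3, 5.5), a distance of √(0.0² + 3.3²) ≈ 3.3.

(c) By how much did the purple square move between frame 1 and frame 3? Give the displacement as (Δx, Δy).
(0.0, 0.4)

The purple square was at (3.5, 7.8) in frame 1 and (3.5, 8.2) in frame 3.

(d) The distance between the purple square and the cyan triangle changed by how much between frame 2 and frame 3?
-3.2

Distance in frame 2: 4.6. Distance in frame 3: 1.4.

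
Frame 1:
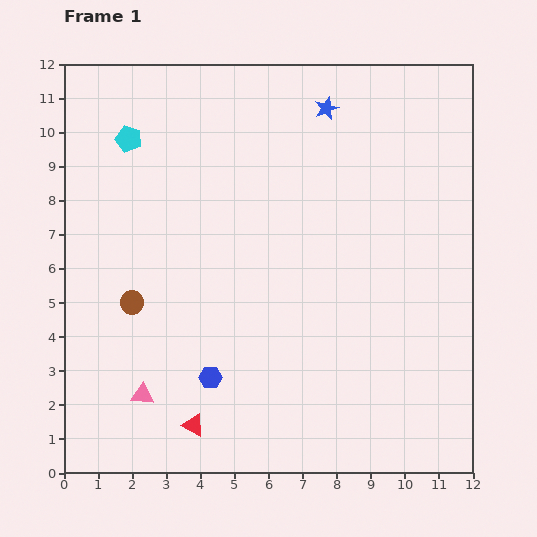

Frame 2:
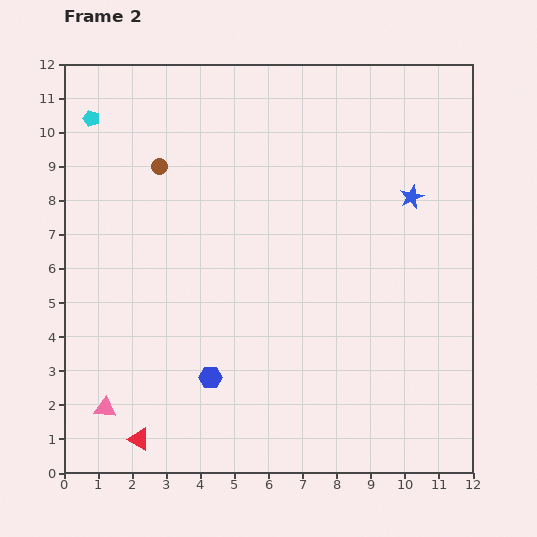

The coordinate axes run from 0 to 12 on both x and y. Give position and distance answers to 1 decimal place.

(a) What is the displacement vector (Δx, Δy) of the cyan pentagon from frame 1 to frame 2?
(-1.1, 0.6)

The cyan pentagon was at (1.9, 9.8) in frame 1 and (0.8, 10.4) in frame 2.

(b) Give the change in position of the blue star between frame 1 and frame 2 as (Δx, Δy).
(2.5, -2.6)

The blue star was at (7.7, 10.7) in frame 1 and (10.2, 8.1) in frame 2.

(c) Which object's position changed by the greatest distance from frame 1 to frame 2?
the brown circle

(moved 4.1; next 3.6)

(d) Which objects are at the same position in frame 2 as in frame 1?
the blue hexagon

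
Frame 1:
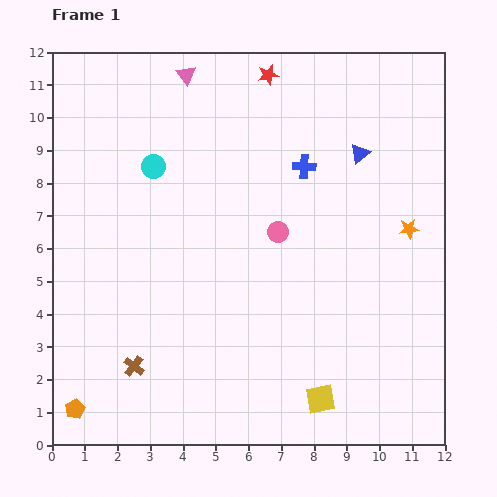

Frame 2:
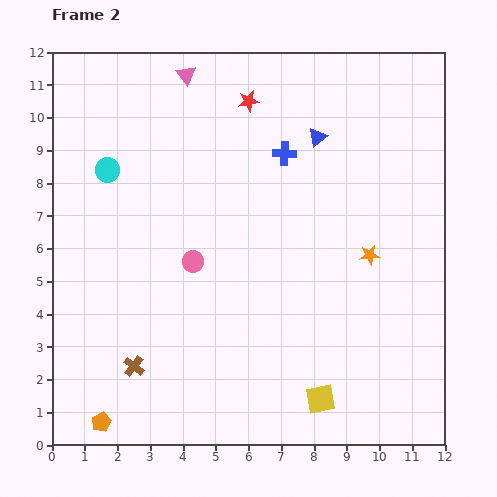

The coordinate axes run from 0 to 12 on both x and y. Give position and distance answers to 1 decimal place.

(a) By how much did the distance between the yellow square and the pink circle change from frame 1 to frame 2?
+0.4

Distance in frame 1: 5.3. Distance in frame 2: 5.7.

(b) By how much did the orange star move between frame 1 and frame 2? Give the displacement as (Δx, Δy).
(-1.2, -0.8)

The orange star was at (10.9, 6.6) in frame 1 and (9.7, 5.8) in frame 2.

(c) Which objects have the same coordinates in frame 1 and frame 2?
the pink triangle, the yellow square, the brown cross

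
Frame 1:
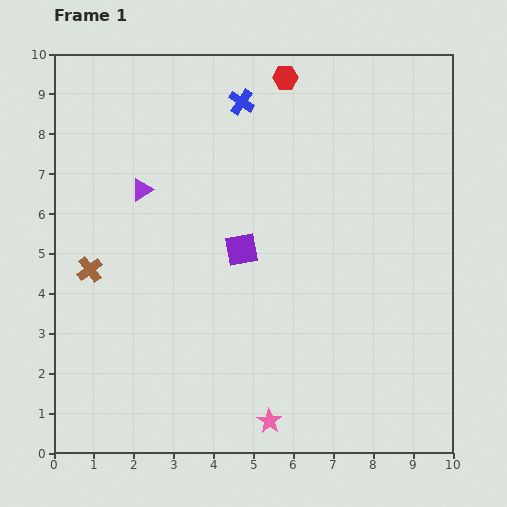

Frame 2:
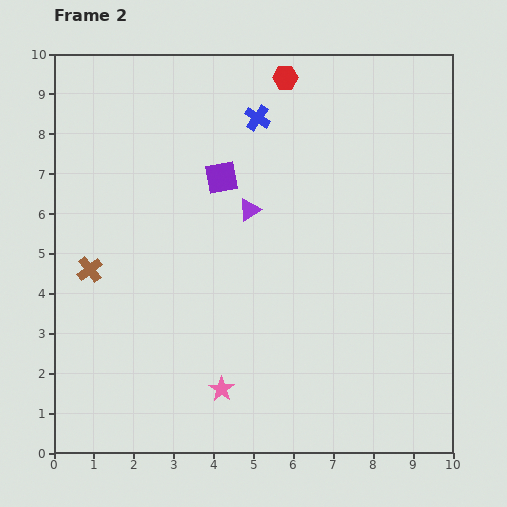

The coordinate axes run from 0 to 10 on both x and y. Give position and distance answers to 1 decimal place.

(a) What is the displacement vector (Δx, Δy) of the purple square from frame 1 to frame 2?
(-0.5, 1.8)

The purple square was at (4.7, 5.1) in frame 1 and (4.2, 6.9) in frame 2.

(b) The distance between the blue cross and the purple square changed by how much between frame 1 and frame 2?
-2.0

Distance in frame 1: 3.7. Distance in frame 2: 1.7.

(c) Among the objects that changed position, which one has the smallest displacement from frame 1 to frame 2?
the blue cross

(moved 0.6)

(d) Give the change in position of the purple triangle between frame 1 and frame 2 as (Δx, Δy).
(2.7, -0.5)

The purple triangle was at (2.2, 6.6) in frame 1 and (4.9, 6.1) in frame 2.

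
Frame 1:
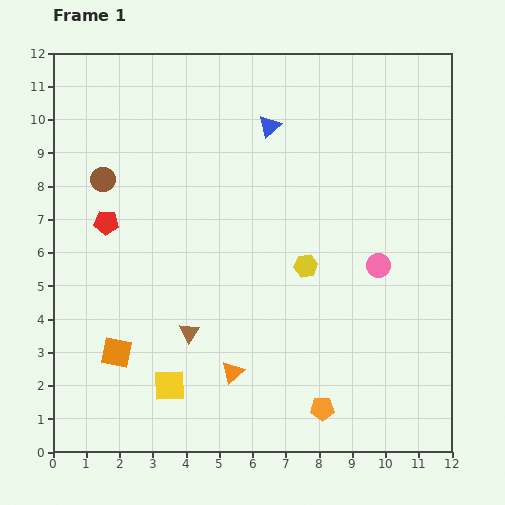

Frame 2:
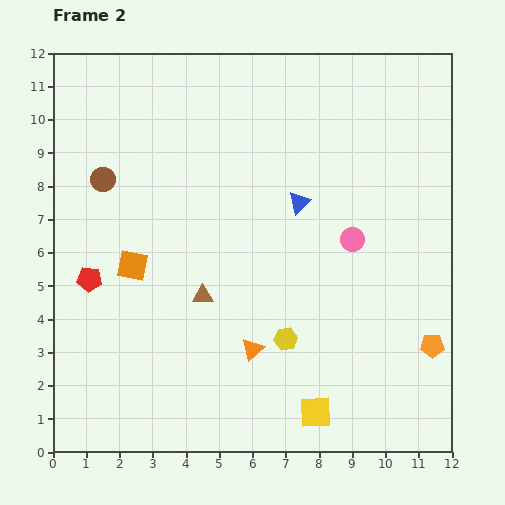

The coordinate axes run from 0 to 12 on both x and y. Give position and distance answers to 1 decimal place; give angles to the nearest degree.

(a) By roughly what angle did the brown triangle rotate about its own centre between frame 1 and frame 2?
54° clockwise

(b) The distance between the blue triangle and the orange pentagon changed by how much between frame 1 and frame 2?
-2.7

Distance in frame 1: 8.6. Distance in frame 2: 5.9.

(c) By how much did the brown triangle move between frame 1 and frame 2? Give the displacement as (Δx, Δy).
(0.4, 1.1)

The brown triangle was at (4.1, 3.6) in frame 1 and (4.5, 4.7) in frame 2.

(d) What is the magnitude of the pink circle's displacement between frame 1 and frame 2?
1.1

The pink circle moved from (9.8, 5.6) to (9.0, 6.4), a distance of √(0.8² + 0.8²) ≈ 1.1.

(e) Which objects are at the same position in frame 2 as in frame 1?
the brown circle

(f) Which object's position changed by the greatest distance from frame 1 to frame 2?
the yellow square

(moved 4.5; next 3.8)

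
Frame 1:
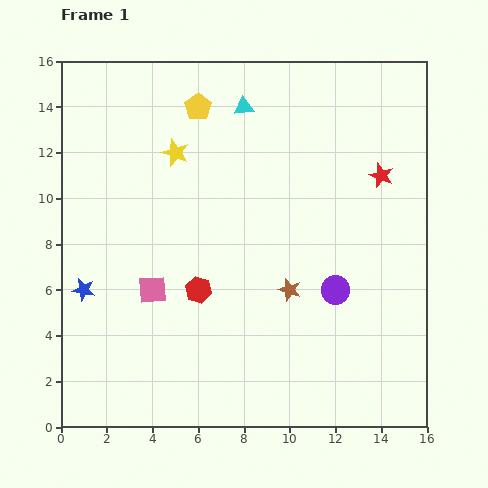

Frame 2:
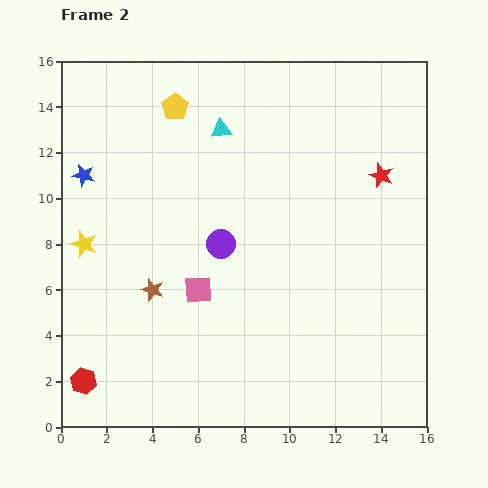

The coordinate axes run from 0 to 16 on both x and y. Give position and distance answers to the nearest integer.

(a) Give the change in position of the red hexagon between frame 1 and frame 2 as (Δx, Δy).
(-5, -4)

The red hexagon was at (6, 6) in frame 1 and (1, 2) in frame 2.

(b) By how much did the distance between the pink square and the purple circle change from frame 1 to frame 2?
-6

Distance in frame 1: 8. Distance in frame 2: 2.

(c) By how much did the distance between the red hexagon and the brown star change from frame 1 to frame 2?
+1

Distance in frame 1: 4. Distance in frame 2: 5.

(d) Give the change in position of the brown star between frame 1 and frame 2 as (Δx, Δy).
(-6, 0)

The brown star was at (10, 6) in frame 1 and (4, 6) in frame 2.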